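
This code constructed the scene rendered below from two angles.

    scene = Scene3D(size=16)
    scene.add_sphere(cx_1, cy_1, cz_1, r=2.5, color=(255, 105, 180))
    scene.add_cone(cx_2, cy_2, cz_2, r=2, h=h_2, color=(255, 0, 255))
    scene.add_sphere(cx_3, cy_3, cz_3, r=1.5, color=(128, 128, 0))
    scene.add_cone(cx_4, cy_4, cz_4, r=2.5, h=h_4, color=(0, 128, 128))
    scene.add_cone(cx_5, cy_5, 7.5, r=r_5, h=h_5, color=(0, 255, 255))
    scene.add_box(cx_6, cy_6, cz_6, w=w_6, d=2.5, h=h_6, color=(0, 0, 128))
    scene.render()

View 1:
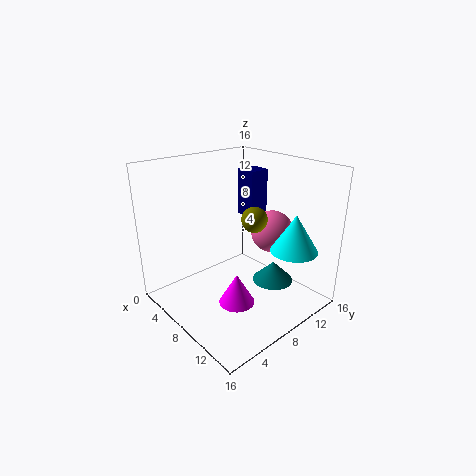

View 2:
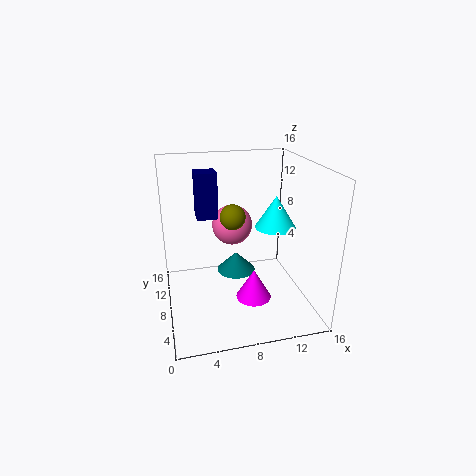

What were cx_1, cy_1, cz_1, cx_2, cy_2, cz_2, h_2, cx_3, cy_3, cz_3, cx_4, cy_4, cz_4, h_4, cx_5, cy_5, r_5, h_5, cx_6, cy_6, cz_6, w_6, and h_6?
cx_1 = 8.5; cy_1 = 13; cz_1 = 7.5; cx_2 = 9.5; cy_2 = 6.5; cz_2 = 1; h_2 = 3.5; cx_3 = 8; cy_3 = 10.5; cz_3 = 9.5; cx_4 = 9; cy_4 = 13; cz_4 = 1; h_4 = 2.5; cx_5 = 13.5; cy_5 = 11; r_5 = 2.5; h_5 = 4; cx_6 = 4; cy_6 = 11.5; cz_6 = 9; w_6 = 2.5; h_6 = 5.5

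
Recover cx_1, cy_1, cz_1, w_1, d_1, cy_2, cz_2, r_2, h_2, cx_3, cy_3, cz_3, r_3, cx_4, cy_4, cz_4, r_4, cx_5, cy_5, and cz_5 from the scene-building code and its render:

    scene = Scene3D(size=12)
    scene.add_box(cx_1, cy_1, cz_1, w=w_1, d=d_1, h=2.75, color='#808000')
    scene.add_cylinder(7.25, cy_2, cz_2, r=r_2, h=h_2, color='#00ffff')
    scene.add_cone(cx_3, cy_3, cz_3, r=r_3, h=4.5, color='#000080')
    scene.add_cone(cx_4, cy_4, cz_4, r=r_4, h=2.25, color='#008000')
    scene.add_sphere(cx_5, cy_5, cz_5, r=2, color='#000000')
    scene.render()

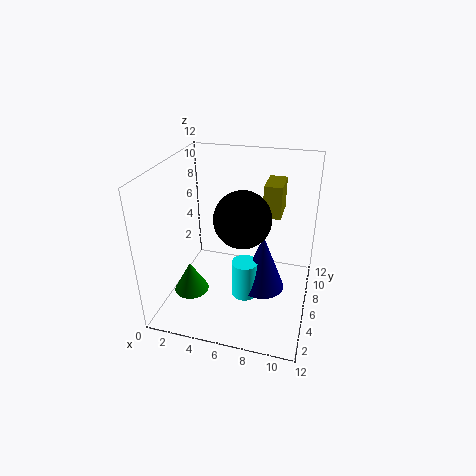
cx_1 = 7.75
cy_1 = 7.25
cz_1 = 7.5
w_1 = 1.5
d_1 = 2.75
cy_2 = 3.5
cz_2 = 2.5
r_2 = 1
h_2 = 3
cx_3 = 8.5
cy_3 = 4.25
cz_3 = 3
r_3 = 1.75
cx_4 = 3.75
cy_4 = 1.25
cz_4 = 4
r_4 = 1.25
cx_5 = 7.25
cy_5 = 2.75
cz_5 = 9.5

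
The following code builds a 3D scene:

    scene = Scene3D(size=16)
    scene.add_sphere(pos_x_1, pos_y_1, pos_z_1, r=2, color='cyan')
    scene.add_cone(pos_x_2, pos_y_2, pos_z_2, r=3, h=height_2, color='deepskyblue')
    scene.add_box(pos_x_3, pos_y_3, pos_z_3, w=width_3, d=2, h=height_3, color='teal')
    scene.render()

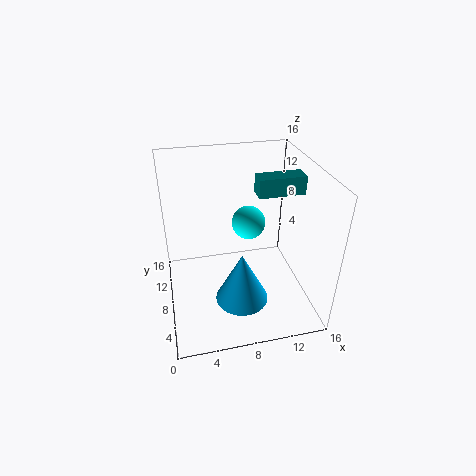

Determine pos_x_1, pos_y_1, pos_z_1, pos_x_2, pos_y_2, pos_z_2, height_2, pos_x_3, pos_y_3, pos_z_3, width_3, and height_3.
pos_x_1 = 10, pos_y_1 = 11, pos_z_1 = 8, pos_x_2 = 8, pos_y_2 = 6, pos_z_2 = 1, height_2 = 6, pos_x_3 = 10, pos_y_3 = 7, pos_z_3 = 13, width_3 = 5, height_3 = 2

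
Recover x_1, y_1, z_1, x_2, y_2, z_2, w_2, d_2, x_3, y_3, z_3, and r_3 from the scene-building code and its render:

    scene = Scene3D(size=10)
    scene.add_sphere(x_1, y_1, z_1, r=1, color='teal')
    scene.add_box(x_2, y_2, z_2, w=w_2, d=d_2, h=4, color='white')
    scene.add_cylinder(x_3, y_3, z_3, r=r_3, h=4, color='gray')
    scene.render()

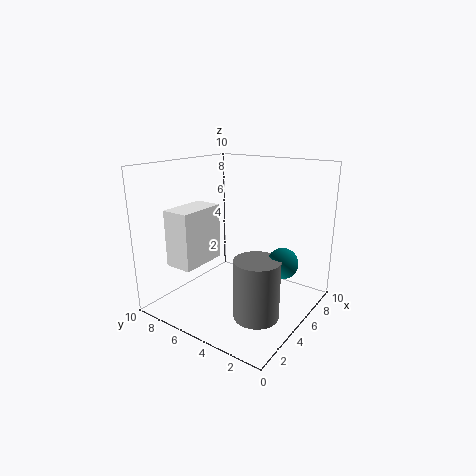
x_1 = 5; y_1 = 1.5; z_1 = 4; x_2 = 2; y_2 = 7; z_2 = 3; w_2 = 3.5; d_2 = 2; x_3 = 3.5; y_3 = 2.5; z_3 = 0.5; r_3 = 1.5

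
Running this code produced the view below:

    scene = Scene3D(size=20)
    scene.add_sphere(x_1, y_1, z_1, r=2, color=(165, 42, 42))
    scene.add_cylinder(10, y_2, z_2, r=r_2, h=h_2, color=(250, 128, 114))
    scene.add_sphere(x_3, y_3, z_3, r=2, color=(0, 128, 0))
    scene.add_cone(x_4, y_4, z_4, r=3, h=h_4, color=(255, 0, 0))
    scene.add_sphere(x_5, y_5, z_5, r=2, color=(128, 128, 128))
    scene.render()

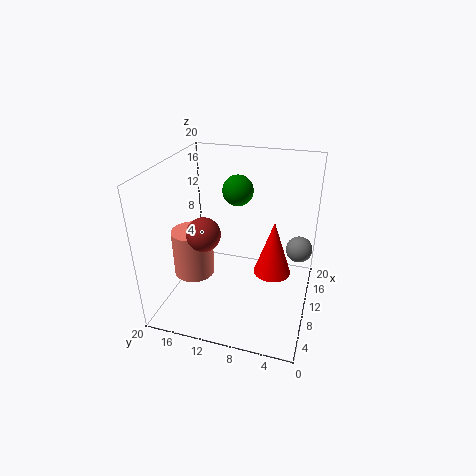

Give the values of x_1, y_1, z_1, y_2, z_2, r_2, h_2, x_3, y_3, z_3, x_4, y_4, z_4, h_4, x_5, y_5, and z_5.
x_1 = 3, y_1 = 12, z_1 = 14, y_2 = 17, z_2 = 3, r_2 = 3, h_2 = 7, x_3 = 10, y_3 = 10, z_3 = 17, x_4 = 16, y_4 = 6, z_4 = 1, h_4 = 9, x_5 = 16, y_5 = 2, z_5 = 6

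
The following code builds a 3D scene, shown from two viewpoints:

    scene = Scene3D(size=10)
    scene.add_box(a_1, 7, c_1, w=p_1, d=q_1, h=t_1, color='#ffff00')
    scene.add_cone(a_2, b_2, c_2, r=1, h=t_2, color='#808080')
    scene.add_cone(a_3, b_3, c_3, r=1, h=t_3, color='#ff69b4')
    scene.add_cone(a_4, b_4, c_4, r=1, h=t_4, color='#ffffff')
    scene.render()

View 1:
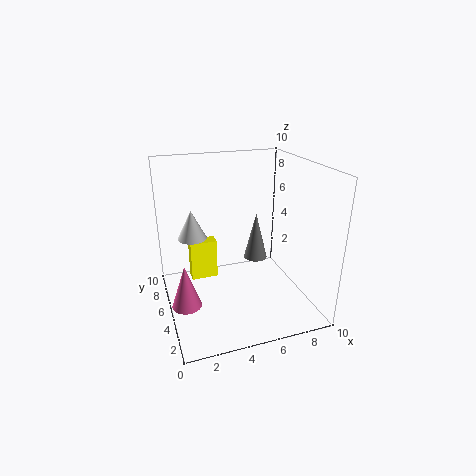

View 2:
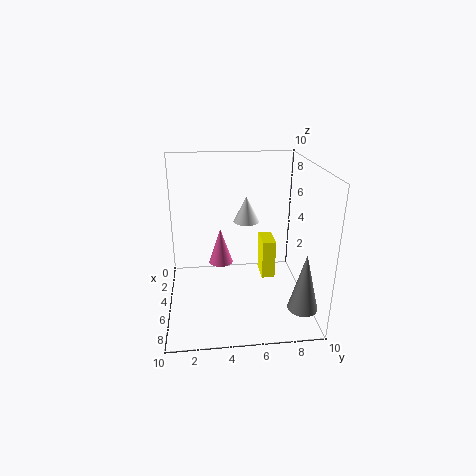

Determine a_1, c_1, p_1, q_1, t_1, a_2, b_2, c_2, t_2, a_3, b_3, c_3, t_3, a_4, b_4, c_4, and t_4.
a_1 = 2, c_1 = 1, p_1 = 2, q_1 = 1, t_1 = 3, a_2 = 8, b_2 = 9, c_2 = 1, t_2 = 4, a_3 = 1, b_3 = 4, c_3 = 1, t_3 = 3, a_4 = 2, b_4 = 6, c_4 = 5, t_4 = 2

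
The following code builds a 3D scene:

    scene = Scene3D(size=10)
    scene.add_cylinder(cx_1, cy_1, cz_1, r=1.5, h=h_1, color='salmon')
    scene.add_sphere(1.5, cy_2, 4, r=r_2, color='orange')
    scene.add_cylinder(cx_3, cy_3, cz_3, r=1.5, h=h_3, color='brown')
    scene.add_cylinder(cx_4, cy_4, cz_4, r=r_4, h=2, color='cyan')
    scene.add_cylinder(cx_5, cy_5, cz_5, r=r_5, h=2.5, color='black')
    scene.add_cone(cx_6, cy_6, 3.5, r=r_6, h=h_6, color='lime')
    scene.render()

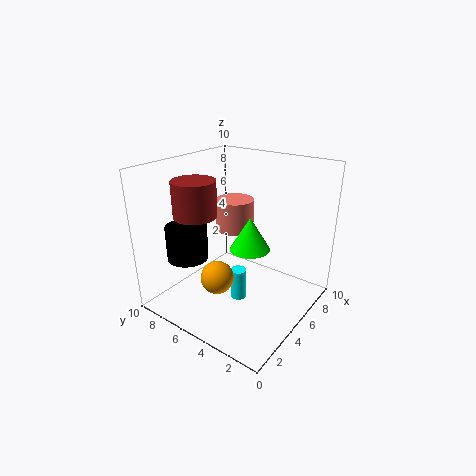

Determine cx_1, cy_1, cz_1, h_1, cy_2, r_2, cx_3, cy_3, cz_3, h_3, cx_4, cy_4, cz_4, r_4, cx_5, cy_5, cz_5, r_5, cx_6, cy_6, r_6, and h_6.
cx_1 = 8, cy_1 = 7.5, cz_1 = 4, h_1 = 2.5, cy_2 = 4, r_2 = 1, cx_3 = 3.5, cy_3 = 7.5, cz_3 = 6.5, h_3 = 2.5, cx_4 = 3, cy_4 = 3.5, cz_4 = 2, r_4 = 0.5, cx_5 = 3.5, cy_5 = 8.5, cz_5 = 3, r_5 = 1.5, cx_6 = 6.5, cy_6 = 5, r_6 = 1.5, h_6 = 2.5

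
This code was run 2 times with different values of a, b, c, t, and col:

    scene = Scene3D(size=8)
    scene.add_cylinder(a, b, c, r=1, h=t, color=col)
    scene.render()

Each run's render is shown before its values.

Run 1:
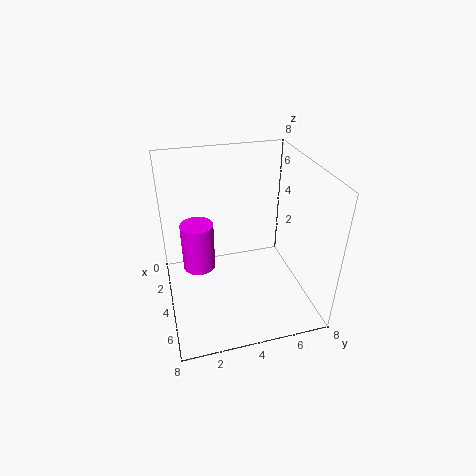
a = 2
b = 2
c = 1
t = 3
col = 'magenta'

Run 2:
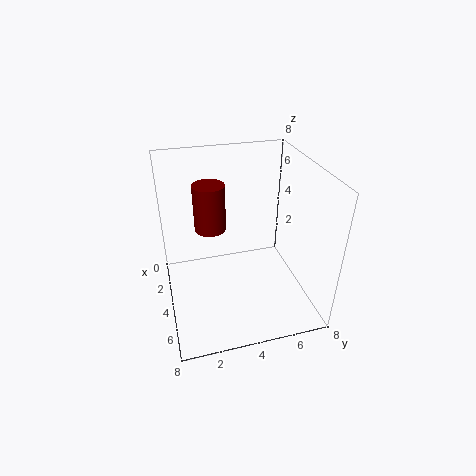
a = 1
b = 3
c = 3
t = 3
col = 'maroon'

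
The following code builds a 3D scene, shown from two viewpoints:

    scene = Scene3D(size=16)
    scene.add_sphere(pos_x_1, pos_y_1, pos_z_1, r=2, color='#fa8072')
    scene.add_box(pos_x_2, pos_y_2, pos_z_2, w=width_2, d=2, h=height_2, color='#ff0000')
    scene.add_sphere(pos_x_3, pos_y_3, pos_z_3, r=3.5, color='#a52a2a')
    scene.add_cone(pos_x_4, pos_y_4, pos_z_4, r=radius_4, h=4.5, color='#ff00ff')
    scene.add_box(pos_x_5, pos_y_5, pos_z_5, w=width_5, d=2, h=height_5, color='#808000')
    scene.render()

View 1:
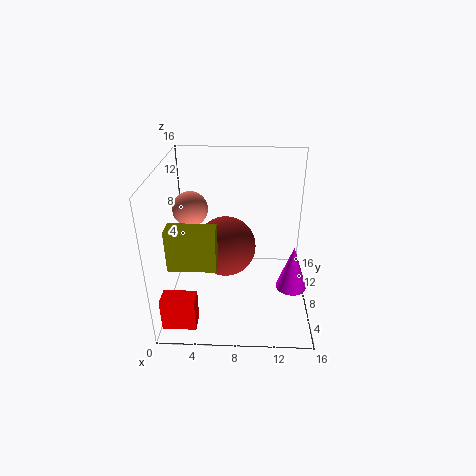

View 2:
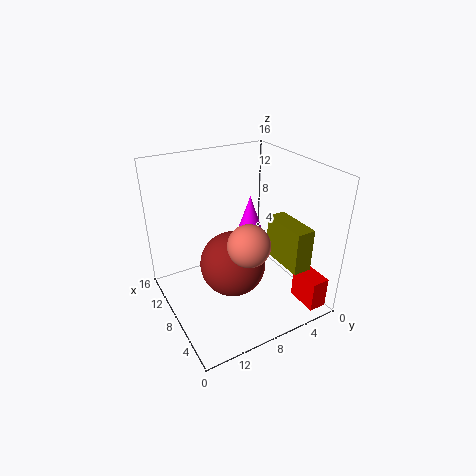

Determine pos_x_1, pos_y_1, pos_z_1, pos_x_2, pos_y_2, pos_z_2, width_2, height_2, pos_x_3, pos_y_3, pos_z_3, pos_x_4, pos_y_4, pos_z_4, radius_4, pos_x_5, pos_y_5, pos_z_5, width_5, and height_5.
pos_x_1 = 2.5
pos_y_1 = 10
pos_z_1 = 10.5
pos_x_2 = 0.5
pos_y_2 = 1
pos_z_2 = 1
width_2 = 3.5
height_2 = 3.5
pos_x_3 = 6.5
pos_y_3 = 9.5
pos_z_3 = 6
pos_x_4 = 13.5
pos_y_4 = 3
pos_z_4 = 5.5
radius_4 = 1.5
pos_x_5 = 1
pos_y_5 = 3.5
pos_z_5 = 6.5
width_5 = 5
height_5 = 4.5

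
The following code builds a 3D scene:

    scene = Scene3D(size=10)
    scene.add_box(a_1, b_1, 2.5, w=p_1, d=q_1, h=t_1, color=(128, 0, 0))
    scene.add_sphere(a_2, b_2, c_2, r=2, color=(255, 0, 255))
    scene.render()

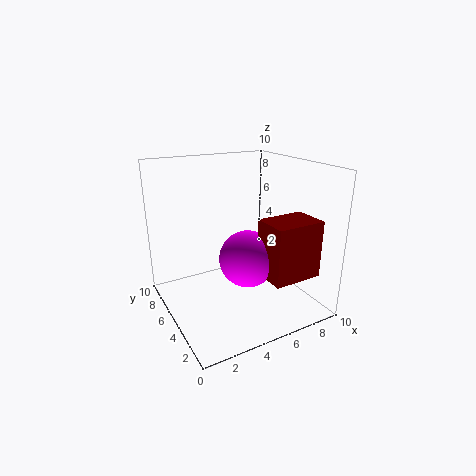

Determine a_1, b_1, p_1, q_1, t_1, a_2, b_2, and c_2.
a_1 = 6; b_1 = 1.5; p_1 = 3.5; q_1 = 2.5; t_1 = 4; a_2 = 5.5; b_2 = 4.5; c_2 = 3.5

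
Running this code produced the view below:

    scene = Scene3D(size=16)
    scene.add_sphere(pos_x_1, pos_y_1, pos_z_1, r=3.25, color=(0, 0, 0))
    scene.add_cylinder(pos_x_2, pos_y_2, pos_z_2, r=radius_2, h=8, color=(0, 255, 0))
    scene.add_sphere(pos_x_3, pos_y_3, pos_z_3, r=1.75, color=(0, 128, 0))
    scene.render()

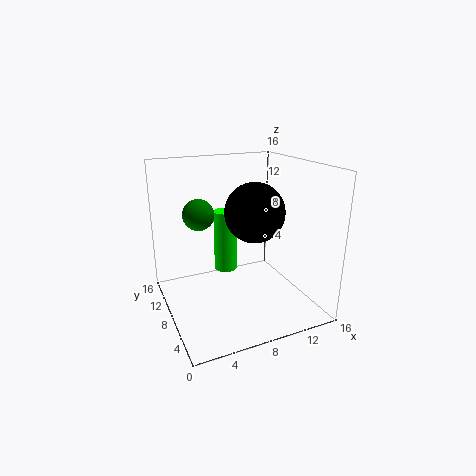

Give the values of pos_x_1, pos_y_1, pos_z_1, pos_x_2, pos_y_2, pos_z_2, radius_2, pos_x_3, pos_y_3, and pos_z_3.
pos_x_1 = 9.5; pos_y_1 = 7; pos_z_1 = 11; pos_x_2 = 9; pos_y_2 = 14.25; pos_z_2 = 1.25; radius_2 = 1.5; pos_x_3 = 4.25; pos_y_3 = 10.25; pos_z_3 = 10.5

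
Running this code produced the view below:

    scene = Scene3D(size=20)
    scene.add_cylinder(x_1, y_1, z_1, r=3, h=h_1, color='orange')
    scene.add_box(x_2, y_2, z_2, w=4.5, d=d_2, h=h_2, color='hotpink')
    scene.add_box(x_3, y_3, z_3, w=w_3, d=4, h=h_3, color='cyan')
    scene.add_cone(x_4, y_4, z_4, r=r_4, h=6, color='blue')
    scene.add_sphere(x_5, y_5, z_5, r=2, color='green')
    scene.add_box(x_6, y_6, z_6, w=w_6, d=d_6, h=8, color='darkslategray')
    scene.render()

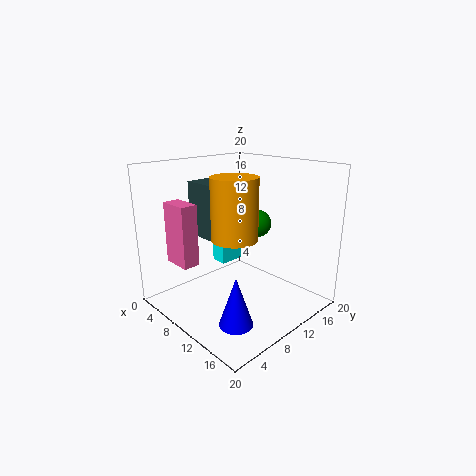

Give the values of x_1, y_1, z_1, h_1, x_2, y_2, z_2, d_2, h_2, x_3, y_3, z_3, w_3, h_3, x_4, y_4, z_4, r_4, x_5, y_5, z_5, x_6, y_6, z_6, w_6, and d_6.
x_1 = 12; y_1 = 7.5; z_1 = 11; h_1 = 8; x_2 = 1; y_2 = 4; z_2 = 5.5; d_2 = 2.5; h_2 = 9; x_3 = 2; y_3 = 12; z_3 = 3.5; w_3 = 2.5; h_3 = 5; x_4 = 17; y_4 = 3; z_4 = 3; r_4 = 2; x_5 = 9.5; y_5 = 14.5; z_5 = 11; x_6 = 1.5; y_6 = 8; z_6 = 9; w_6 = 6; d_6 = 4.5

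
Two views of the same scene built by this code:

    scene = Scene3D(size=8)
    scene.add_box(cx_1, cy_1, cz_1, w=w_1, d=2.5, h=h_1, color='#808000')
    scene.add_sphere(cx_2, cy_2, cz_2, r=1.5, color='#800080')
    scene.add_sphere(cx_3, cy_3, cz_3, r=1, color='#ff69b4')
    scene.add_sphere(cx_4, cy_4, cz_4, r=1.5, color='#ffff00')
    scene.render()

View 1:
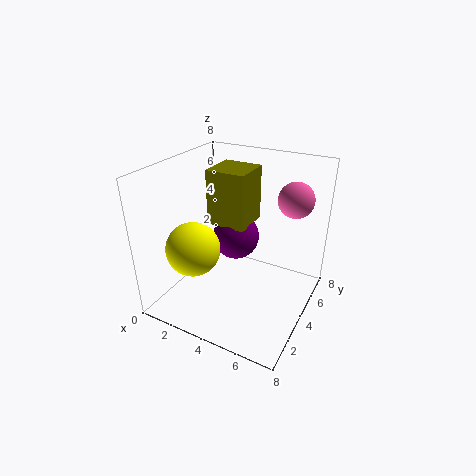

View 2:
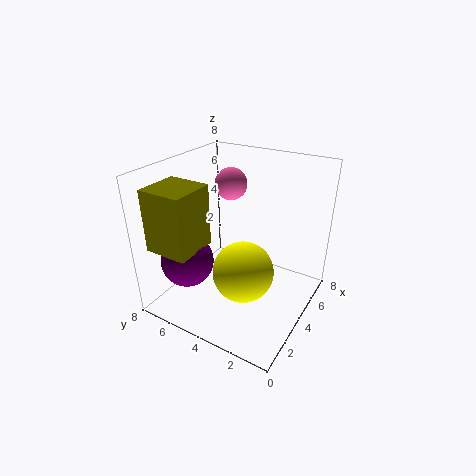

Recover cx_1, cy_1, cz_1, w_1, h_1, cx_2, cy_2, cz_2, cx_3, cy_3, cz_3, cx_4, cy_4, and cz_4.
cx_1 = 1; cy_1 = 5.5; cz_1 = 3.5; w_1 = 2.5; h_1 = 3.5; cx_2 = 2.5; cy_2 = 6.5; cz_2 = 2.5; cx_3 = 6.5; cy_3 = 6; cz_3 = 6; cx_4 = 2; cy_4 = 2.5; cz_4 = 3.5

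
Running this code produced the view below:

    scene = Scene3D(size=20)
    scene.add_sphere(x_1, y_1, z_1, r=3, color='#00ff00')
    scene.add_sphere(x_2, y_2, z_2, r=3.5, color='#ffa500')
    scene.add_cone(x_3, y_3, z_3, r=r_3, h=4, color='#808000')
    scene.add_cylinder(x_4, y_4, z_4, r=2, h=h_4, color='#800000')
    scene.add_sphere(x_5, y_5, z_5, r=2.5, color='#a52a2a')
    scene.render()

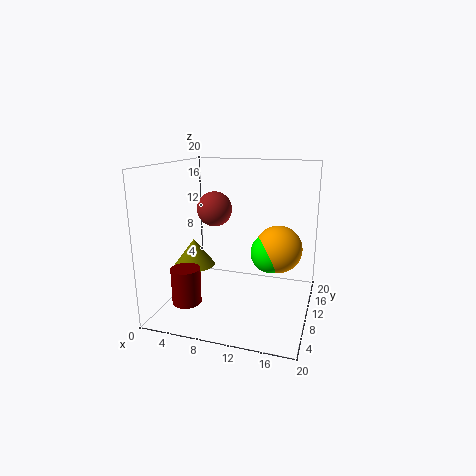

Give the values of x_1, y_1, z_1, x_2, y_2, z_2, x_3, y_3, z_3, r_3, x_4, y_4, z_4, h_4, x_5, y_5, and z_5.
x_1 = 14
y_1 = 13.5
z_1 = 7
x_2 = 15
y_2 = 14
z_2 = 7.5
x_3 = 3
y_3 = 10.5
z_3 = 5
r_3 = 3
x_4 = 4
y_4 = 5.5
z_4 = 1.5
h_4 = 5
x_5 = 6
y_5 = 11.5
z_5 = 13.5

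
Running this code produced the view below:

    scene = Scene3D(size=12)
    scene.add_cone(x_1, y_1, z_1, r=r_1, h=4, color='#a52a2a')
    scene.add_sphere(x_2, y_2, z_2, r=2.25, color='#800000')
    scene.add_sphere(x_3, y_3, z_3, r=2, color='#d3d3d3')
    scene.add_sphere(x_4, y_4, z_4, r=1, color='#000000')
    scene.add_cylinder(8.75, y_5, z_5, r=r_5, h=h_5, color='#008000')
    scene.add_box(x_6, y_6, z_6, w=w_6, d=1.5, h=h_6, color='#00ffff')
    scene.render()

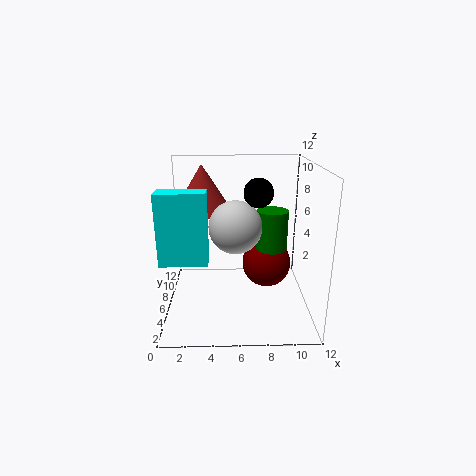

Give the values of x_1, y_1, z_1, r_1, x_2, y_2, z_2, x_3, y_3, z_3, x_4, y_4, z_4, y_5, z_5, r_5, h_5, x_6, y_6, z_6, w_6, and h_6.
x_1 = 3; y_1 = 8.25; z_1 = 7.75; r_1 = 2.5; x_2 = 8.75; y_2 = 8.5; z_2 = 2.5; x_3 = 5.75; y_3 = 3.75; z_3 = 7.75; x_4 = 7.25; y_4 = 2; z_4 = 10.75; y_5 = 5.5; z_5 = 5.25; r_5 = 1.25; h_5 = 3.25; x_6 = 0.25; y_6 = 1.75; z_6 = 5.5; w_6 = 3.5; h_6 = 5.25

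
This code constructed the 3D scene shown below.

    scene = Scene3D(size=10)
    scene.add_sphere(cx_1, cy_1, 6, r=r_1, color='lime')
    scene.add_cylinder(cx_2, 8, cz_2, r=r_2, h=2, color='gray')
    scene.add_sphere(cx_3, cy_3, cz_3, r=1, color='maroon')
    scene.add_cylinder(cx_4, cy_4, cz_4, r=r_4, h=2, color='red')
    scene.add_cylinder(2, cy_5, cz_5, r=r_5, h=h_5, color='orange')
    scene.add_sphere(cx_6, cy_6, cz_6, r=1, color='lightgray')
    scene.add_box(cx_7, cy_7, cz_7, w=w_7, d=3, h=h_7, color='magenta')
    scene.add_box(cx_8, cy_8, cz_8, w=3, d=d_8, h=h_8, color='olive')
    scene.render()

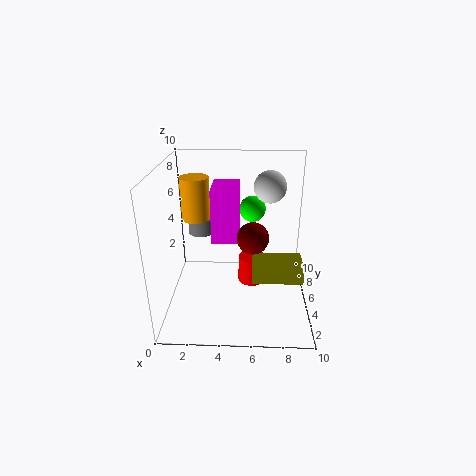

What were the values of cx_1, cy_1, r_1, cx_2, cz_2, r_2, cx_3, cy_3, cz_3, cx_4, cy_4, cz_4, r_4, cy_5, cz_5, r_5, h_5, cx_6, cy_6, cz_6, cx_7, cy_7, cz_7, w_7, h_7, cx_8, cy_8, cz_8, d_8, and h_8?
cx_1 = 6; cy_1 = 8; r_1 = 1; cx_2 = 2; cz_2 = 4; r_2 = 1; cx_3 = 6; cy_3 = 3; cz_3 = 6; cx_4 = 6; cy_4 = 6; cz_4 = 1; r_4 = 1; cy_5 = 6; cz_5 = 6; r_5 = 1; h_5 = 3; cx_6 = 7; cy_6 = 4; cz_6 = 9; cx_7 = 3; cy_7 = 6; cz_7 = 4; w_7 = 2; h_7 = 4; cx_8 = 6; cy_8 = 1; cz_8 = 4; d_8 = 2; h_8 = 1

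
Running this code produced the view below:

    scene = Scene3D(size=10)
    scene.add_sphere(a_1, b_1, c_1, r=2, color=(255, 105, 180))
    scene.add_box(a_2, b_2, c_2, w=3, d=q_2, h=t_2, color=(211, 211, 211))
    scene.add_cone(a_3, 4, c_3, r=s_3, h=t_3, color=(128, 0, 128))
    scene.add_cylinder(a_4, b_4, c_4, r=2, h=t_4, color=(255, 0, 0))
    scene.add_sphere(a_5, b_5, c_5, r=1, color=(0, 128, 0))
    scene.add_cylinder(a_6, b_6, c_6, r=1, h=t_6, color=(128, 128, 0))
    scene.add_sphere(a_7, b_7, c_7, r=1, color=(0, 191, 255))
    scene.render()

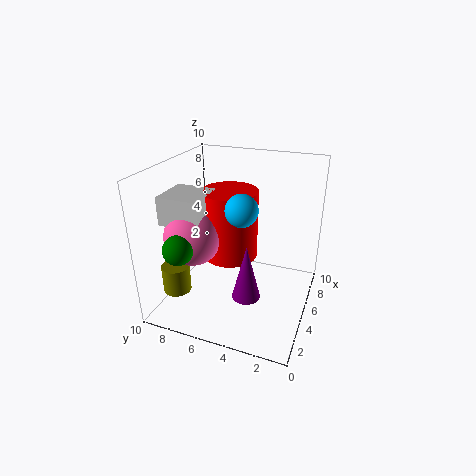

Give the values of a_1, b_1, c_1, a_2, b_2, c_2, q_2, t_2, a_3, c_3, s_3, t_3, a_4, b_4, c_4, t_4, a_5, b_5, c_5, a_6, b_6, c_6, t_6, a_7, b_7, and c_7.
a_1 = 4, b_1 = 8, c_1 = 5, a_2 = 3, b_2 = 7, c_2 = 6, q_2 = 3, t_2 = 2, a_3 = 4, c_3 = 1, s_3 = 1, t_3 = 4, a_4 = 6, b_4 = 6, c_4 = 3, t_4 = 5, a_5 = 2, b_5 = 8, c_5 = 5, a_6 = 3, b_6 = 9, c_6 = 1, t_6 = 2, a_7 = 3, b_7 = 4, c_7 = 8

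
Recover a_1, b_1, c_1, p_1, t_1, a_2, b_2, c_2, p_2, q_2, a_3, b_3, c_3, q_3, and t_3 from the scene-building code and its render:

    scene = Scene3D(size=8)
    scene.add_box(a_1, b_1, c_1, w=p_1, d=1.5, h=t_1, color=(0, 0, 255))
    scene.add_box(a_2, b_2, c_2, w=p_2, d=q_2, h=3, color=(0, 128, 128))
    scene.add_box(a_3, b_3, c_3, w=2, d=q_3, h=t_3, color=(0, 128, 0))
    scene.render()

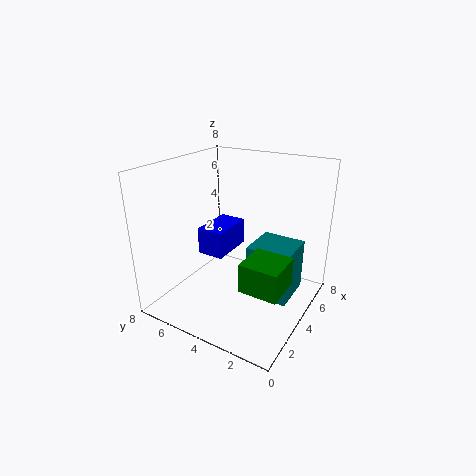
a_1 = 3, b_1 = 4.5, c_1 = 3, p_1 = 2.5, t_1 = 1.5, a_2 = 4, b_2 = 1, c_2 = 0.5, p_2 = 2.5, q_2 = 2.5, a_3 = 1.5, b_3 = 0.5, c_3 = 2.5, q_3 = 2, t_3 = 1.5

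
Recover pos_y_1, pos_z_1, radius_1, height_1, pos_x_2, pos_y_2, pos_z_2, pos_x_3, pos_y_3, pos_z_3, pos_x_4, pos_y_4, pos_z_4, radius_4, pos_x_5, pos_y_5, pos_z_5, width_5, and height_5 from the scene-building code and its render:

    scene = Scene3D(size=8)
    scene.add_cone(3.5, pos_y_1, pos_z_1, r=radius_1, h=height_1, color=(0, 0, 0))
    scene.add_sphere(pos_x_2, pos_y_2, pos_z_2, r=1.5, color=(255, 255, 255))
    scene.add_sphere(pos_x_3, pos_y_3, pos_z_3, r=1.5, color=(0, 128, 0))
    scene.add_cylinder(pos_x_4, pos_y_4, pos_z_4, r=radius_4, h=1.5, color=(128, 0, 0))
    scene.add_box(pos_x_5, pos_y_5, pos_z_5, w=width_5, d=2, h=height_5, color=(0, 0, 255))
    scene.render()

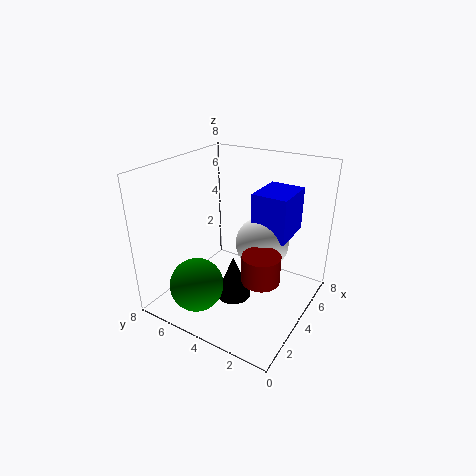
pos_y_1 = 4, pos_z_1 = 0.5, radius_1 = 1, height_1 = 2.5, pos_x_2 = 5, pos_y_2 = 3, pos_z_2 = 3.5, pos_x_3 = 2, pos_y_3 = 5.5, pos_z_3 = 1.5, pos_x_4 = 3, pos_y_4 = 2, pos_z_4 = 2.5, radius_4 = 1, pos_x_5 = 4.5, pos_y_5 = 1.5, pos_z_5 = 4, width_5 = 2.5, height_5 = 2.5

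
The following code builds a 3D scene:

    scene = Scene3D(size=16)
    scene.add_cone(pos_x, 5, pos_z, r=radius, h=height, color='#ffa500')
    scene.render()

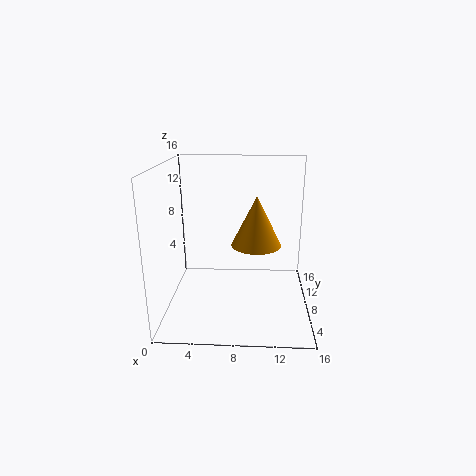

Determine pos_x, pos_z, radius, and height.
pos_x = 10; pos_z = 8.5; radius = 2.5; height = 5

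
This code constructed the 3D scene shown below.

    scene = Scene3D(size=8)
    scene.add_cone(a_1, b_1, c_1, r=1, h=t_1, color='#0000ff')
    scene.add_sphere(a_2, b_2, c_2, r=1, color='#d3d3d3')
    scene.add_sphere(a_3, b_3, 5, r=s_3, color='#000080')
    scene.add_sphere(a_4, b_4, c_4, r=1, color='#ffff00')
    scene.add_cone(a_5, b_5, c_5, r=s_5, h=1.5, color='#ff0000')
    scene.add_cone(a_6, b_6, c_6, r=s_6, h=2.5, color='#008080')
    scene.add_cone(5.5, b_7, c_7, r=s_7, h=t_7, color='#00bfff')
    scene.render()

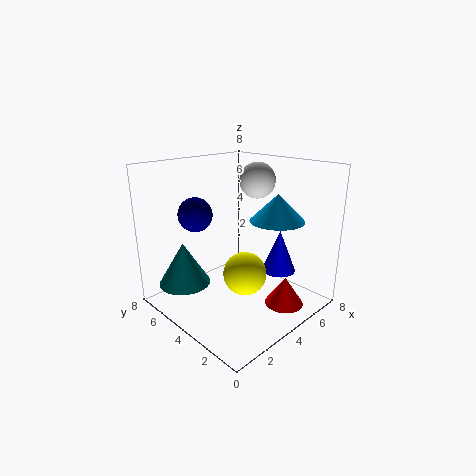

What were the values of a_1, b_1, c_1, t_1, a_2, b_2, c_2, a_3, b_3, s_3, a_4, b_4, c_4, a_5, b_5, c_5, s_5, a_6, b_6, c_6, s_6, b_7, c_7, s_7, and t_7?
a_1 = 6.5, b_1 = 3, c_1 = 1.5, t_1 = 2.5, a_2 = 5.5, b_2 = 4, c_2 = 7, a_3 = 3, b_3 = 6.5, s_3 = 1, a_4 = 2, b_4 = 1.5, c_4 = 3.5, a_5 = 4.5, b_5 = 1, c_5 = 1, s_5 = 1, a_6 = 2, b_6 = 6.5, c_6 = 1, s_6 = 1.5, b_7 = 2.5, c_7 = 5, s_7 = 1.5, t_7 = 1.5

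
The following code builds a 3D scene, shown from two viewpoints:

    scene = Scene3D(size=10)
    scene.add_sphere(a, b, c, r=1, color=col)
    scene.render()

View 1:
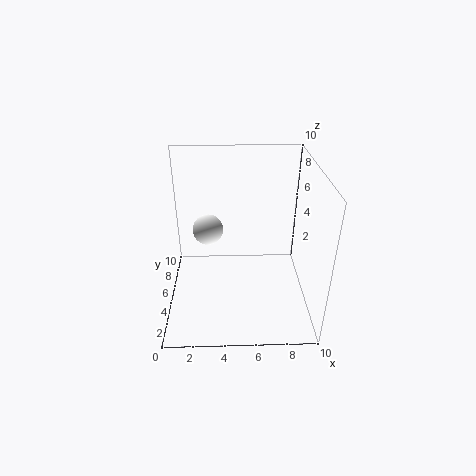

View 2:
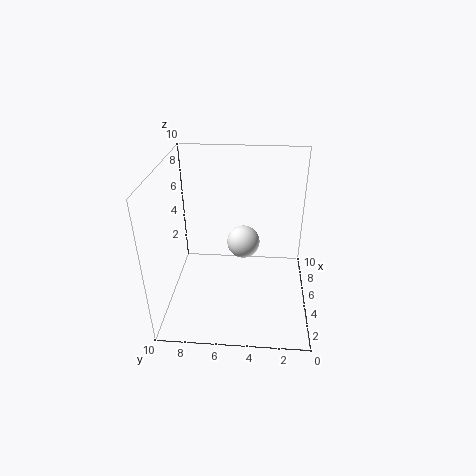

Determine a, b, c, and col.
a = 3; b = 4.5; c = 6; col = 'white'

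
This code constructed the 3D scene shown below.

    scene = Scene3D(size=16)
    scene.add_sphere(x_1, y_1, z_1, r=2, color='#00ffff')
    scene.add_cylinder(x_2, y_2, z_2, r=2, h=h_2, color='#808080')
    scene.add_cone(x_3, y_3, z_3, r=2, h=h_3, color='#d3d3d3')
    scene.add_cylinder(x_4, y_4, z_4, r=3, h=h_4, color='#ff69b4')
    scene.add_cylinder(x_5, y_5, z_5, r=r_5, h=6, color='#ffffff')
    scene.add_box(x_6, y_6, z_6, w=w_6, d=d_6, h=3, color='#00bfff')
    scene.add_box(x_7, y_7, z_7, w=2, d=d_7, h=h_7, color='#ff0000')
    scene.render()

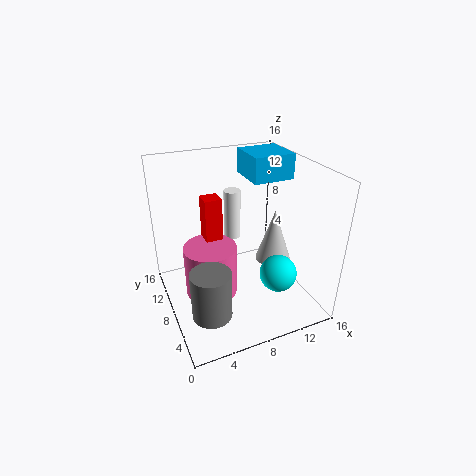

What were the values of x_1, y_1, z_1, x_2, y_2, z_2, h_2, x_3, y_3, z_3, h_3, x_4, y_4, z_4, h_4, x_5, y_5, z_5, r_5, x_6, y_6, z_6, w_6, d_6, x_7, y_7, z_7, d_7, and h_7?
x_1 = 11
y_1 = 4
z_1 = 5
x_2 = 3
y_2 = 3
z_2 = 3
h_2 = 5
x_3 = 12
y_3 = 7
z_3 = 5
h_3 = 6
x_4 = 5
y_4 = 9
z_4 = 1
h_4 = 6
x_5 = 9
y_5 = 12
z_5 = 6
r_5 = 1
x_6 = 11
y_6 = 10
z_6 = 13
w_6 = 5
d_6 = 5
x_7 = 5
y_7 = 10
z_7 = 6
d_7 = 2
h_7 = 6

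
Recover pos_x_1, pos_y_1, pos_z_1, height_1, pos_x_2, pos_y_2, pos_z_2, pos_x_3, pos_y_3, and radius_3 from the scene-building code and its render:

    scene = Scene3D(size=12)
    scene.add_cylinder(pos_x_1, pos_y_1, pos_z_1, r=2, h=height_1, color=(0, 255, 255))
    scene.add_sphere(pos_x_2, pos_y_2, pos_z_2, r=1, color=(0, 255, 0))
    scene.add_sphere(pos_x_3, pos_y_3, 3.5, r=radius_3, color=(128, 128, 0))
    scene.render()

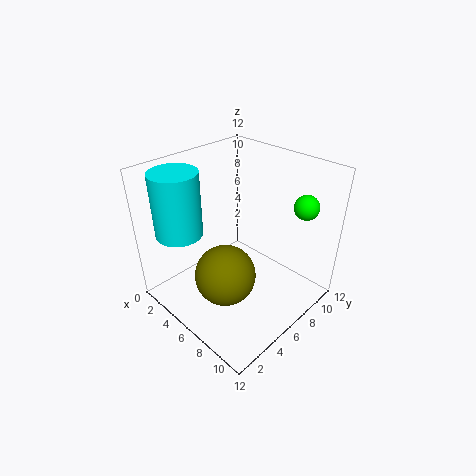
pos_x_1 = 2, pos_y_1 = 3, pos_z_1 = 6, height_1 = 5.5, pos_x_2 = 10, pos_y_2 = 9.5, pos_z_2 = 9, pos_x_3 = 6.5, pos_y_3 = 4, radius_3 = 2.5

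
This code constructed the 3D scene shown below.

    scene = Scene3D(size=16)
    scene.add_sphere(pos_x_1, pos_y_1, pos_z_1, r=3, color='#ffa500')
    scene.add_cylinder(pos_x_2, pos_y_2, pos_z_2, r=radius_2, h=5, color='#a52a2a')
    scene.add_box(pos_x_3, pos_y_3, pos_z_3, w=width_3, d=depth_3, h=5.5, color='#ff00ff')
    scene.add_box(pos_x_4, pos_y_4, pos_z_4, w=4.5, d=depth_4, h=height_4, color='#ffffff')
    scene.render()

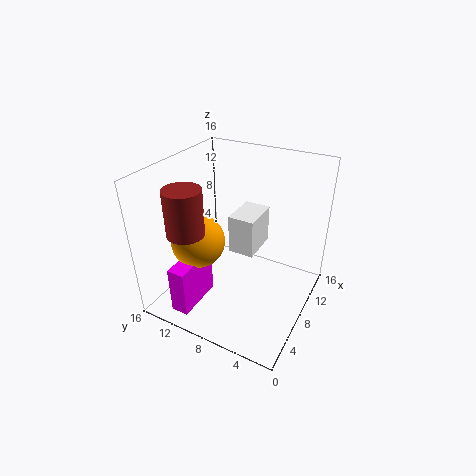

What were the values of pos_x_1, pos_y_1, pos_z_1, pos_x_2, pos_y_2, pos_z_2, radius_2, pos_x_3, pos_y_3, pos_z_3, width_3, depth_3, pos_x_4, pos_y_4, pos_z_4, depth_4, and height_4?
pos_x_1 = 6; pos_y_1 = 12; pos_z_1 = 7.5; pos_x_2 = 4; pos_y_2 = 12; pos_z_2 = 9.5; radius_2 = 2; pos_x_3 = 1.5; pos_y_3 = 11; pos_z_3 = 0.5; width_3 = 5.5; depth_3 = 2; pos_x_4 = 8.5; pos_y_4 = 6.5; pos_z_4 = 5.5; depth_4 = 3; height_4 = 4.5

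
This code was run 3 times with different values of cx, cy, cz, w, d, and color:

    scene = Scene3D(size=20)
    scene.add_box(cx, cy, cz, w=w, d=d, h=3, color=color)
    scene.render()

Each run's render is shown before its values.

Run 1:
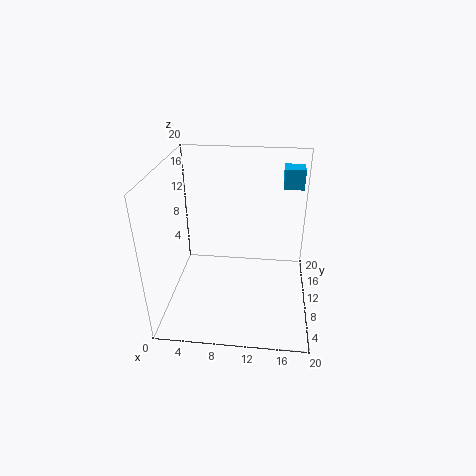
cx = 16
cy = 16
cz = 15
w = 3
d = 3
color = 'deepskyblue'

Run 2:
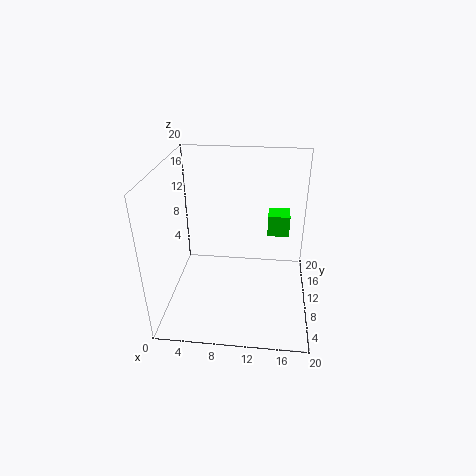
cx = 14
cy = 11
cz = 10
w = 3
d = 3
color = 'lime'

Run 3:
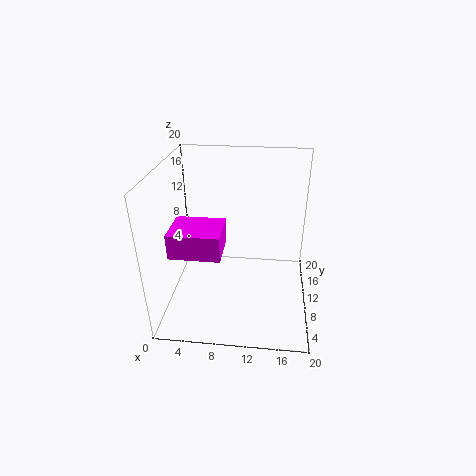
cx = 3
cy = 1
cz = 12
w = 6
d = 5
color = 'magenta'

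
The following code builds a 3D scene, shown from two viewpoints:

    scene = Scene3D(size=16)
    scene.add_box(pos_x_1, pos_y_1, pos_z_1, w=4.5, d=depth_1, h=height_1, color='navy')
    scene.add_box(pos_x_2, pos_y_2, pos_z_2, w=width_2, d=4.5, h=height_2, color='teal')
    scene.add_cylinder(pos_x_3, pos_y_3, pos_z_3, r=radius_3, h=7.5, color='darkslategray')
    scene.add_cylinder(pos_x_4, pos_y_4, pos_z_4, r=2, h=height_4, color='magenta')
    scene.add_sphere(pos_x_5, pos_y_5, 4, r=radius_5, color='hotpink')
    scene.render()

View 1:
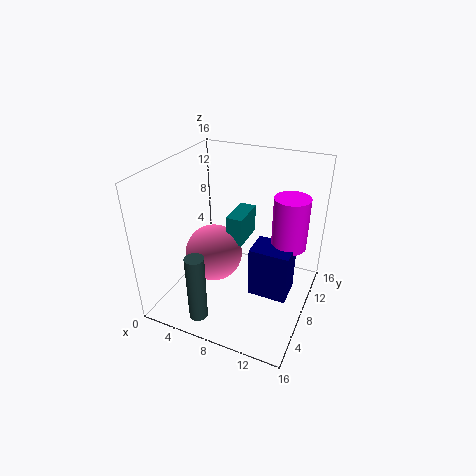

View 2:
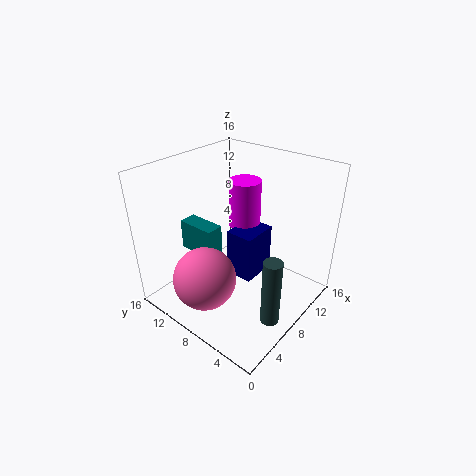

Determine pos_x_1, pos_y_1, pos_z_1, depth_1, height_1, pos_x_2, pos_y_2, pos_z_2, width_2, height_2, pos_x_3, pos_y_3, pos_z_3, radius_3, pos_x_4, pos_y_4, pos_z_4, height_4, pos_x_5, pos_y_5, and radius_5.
pos_x_1 = 9.5, pos_y_1 = 7.5, pos_z_1 = 1, depth_1 = 3.5, height_1 = 6, pos_x_2 = 5.5, pos_y_2 = 10, pos_z_2 = 5.5, width_2 = 2, height_2 = 3.5, pos_x_3 = 6, pos_y_3 = 2, pos_z_3 = 1, radius_3 = 1, pos_x_4 = 13, pos_y_4 = 11, pos_z_4 = 6.5, height_4 = 6, pos_x_5 = 4, pos_y_5 = 9.5, radius_5 = 3.5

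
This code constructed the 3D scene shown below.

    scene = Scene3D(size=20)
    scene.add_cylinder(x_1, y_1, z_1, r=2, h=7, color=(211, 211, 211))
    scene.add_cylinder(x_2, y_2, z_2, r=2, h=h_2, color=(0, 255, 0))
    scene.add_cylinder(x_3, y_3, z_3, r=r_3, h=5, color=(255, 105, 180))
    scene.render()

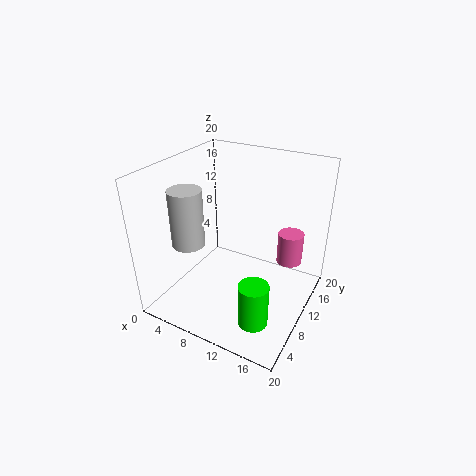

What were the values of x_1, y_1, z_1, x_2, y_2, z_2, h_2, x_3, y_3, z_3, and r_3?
x_1 = 7; y_1 = 3; z_1 = 12; x_2 = 15; y_2 = 5; z_2 = 1; h_2 = 6; x_3 = 15; y_3 = 18; z_3 = 3; r_3 = 2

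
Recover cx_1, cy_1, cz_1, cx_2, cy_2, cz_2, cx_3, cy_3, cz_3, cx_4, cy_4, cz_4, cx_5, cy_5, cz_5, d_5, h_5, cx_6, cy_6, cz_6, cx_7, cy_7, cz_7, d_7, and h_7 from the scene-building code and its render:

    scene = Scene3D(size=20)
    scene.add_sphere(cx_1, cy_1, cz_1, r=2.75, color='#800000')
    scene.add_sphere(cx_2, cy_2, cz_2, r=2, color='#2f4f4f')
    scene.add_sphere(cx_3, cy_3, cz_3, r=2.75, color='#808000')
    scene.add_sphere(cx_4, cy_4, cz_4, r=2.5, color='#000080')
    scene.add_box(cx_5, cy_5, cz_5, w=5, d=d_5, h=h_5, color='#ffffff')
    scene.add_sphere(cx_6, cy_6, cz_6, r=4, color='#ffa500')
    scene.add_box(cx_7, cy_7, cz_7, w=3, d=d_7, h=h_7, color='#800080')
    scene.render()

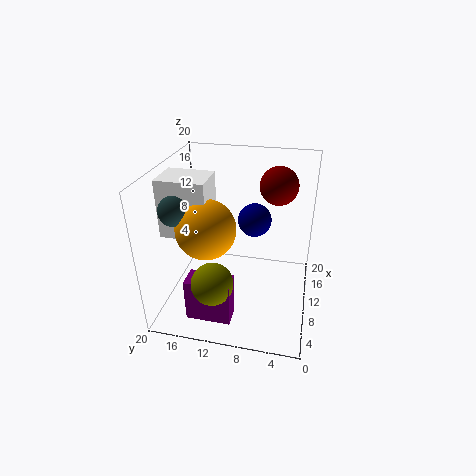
cx_1 = 15.25, cy_1 = 5.25, cz_1 = 16, cx_2 = 6.5, cy_2 = 17.5, cz_2 = 15, cx_3 = 3.75, cy_3 = 12, cz_3 = 6.5, cx_4 = 14.75, cy_4 = 8.5, cz_4 = 10.5, cx_5 = 6.75, cy_5 = 13.5, cz_5 = 10.75, d_5 = 6.5, h_5 = 8, cx_6 = 7.5, cy_6 = 13.75, cz_6 = 12.25, cx_7 = 2.5, cy_7 = 9.5, cz_7 = 1, d_7 = 6, h_7 = 6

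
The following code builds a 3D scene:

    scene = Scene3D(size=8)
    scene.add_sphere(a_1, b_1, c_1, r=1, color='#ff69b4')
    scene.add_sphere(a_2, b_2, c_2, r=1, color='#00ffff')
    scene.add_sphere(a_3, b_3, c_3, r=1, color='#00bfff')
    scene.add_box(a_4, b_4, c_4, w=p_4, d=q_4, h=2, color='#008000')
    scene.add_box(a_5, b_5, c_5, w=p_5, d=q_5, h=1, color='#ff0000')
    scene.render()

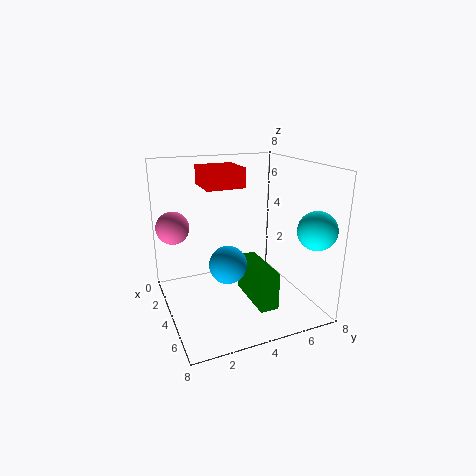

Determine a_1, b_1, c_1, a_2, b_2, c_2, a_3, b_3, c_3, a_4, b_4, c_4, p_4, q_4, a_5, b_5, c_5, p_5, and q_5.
a_1 = 1; b_1 = 1; c_1 = 4; a_2 = 7; b_2 = 7; c_2 = 5; a_3 = 5; b_3 = 3; c_3 = 3; a_4 = 4; b_4 = 4; c_4 = 1; p_4 = 3; q_4 = 1; a_5 = 3; b_5 = 2; c_5 = 7; p_5 = 2; q_5 = 2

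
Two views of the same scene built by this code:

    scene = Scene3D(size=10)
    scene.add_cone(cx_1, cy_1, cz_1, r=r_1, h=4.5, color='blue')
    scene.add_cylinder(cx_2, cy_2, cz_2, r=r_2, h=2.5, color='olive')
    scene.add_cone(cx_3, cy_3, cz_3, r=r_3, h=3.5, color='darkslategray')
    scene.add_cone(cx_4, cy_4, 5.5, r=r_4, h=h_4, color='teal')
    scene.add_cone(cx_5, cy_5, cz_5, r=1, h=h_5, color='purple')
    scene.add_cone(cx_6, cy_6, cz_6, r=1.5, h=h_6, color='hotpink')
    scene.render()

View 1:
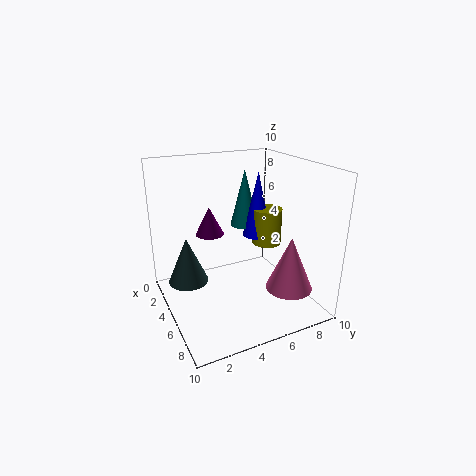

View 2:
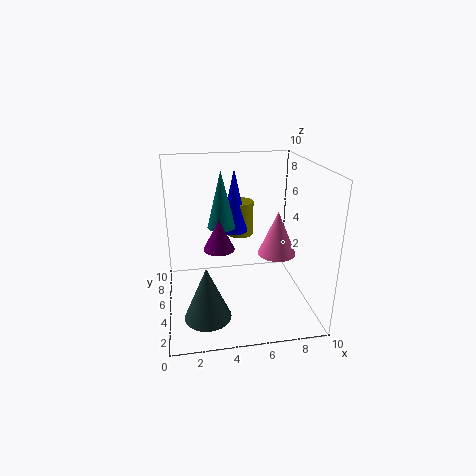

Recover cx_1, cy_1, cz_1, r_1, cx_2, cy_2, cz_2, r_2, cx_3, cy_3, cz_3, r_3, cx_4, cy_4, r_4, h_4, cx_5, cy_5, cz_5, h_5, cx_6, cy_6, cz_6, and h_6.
cx_1 = 5, cy_1 = 6.5, cz_1 = 5, r_1 = 1, cx_2 = 5.5, cy_2 = 7, cz_2 = 4.5, r_2 = 1, cx_3 = 2.5, cy_3 = 2, cz_3 = 1, r_3 = 1.5, cx_4 = 4, cy_4 = 6, r_4 = 1, h_4 = 4, cx_5 = 3.5, cy_5 = 3.5, cz_5 = 5, h_5 = 2, cx_6 = 8.5, cy_6 = 7, cz_6 = 2.5, h_6 = 3.5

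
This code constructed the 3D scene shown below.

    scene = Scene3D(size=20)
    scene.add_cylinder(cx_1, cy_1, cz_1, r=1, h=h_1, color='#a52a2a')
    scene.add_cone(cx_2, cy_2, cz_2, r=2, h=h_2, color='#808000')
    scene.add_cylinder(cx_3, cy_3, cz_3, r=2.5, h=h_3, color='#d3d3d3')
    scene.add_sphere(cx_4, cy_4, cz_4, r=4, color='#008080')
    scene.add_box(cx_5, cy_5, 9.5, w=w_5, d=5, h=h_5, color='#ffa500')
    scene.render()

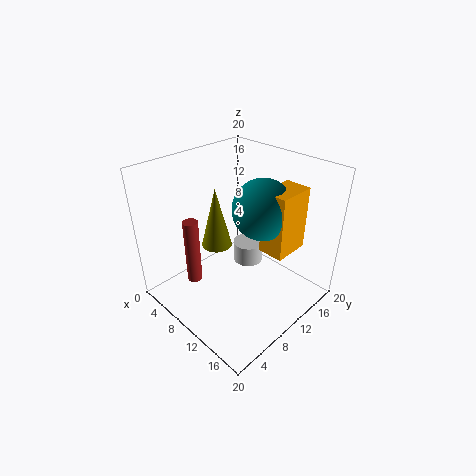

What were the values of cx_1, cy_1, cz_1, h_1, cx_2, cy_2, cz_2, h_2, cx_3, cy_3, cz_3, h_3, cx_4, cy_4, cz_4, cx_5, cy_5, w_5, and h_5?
cx_1 = 7.5; cy_1 = 4; cz_1 = 5; h_1 = 9; cx_2 = 9; cy_2 = 7; cz_2 = 10; h_2 = 8; cx_3 = 5.5; cy_3 = 17; cz_3 = 0.5; h_3 = 3.5; cx_4 = 13; cy_4 = 11.5; cz_4 = 15; cx_5 = 13.5; cy_5 = 10.5; w_5 = 3.5; h_5 = 8.5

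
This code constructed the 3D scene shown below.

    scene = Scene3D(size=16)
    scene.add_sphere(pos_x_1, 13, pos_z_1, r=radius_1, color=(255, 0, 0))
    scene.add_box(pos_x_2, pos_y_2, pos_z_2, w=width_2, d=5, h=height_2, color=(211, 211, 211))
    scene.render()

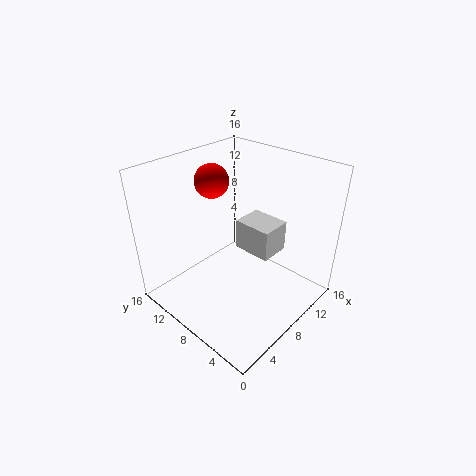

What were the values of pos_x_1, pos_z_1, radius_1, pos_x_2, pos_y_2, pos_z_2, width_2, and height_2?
pos_x_1 = 9
pos_z_1 = 13
radius_1 = 2
pos_x_2 = 12
pos_y_2 = 7
pos_z_2 = 3
width_2 = 4
height_2 = 4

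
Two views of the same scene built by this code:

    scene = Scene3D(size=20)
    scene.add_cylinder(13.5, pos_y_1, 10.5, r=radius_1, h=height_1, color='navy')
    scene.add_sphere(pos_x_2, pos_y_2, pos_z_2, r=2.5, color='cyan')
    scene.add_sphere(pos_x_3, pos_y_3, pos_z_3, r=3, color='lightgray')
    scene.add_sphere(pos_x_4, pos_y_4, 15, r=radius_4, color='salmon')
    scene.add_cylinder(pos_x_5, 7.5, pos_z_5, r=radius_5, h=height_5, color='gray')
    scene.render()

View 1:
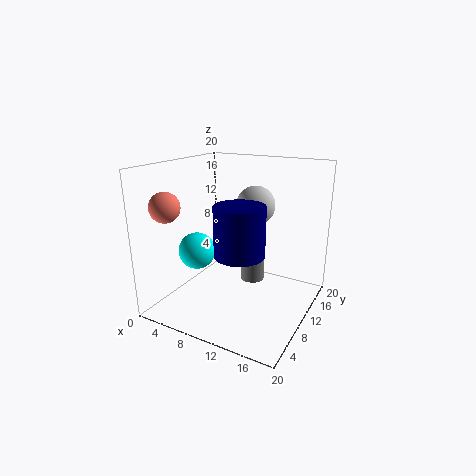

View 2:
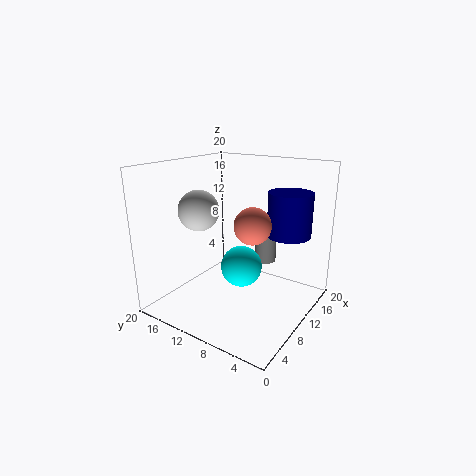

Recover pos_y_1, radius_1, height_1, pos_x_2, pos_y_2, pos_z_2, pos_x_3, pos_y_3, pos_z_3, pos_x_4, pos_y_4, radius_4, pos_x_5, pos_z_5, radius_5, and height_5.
pos_y_1 = 4, radius_1 = 3, height_1 = 6, pos_x_2 = 5.5, pos_y_2 = 6.5, pos_z_2 = 8.5, pos_x_3 = 9.5, pos_y_3 = 16.5, pos_z_3 = 13, pos_x_4 = 3, pos_y_4 = 3.5, radius_4 = 2, pos_x_5 = 13.5, pos_z_5 = 6, radius_5 = 1.5, height_5 = 4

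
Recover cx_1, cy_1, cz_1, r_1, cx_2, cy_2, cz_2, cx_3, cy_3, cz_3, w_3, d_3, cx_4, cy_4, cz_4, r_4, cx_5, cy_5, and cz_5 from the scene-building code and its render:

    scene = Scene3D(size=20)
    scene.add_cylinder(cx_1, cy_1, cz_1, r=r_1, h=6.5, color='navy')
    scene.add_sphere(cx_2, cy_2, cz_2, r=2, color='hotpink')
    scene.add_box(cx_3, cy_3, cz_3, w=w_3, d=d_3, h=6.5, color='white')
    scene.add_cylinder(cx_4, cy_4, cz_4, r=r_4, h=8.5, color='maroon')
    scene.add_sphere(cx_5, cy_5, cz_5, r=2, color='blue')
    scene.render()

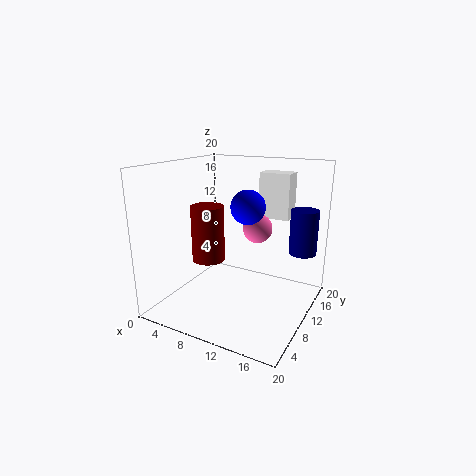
cx_1 = 17.5
cy_1 = 16
cz_1 = 7
r_1 = 2
cx_2 = 12.5
cy_2 = 11
cz_2 = 11.5
cx_3 = 11
cy_3 = 14.5
cz_3 = 12
w_3 = 4.5
d_3 = 3
cx_4 = 4
cy_4 = 11.5
cz_4 = 5
r_4 = 2.5
cx_5 = 14
cy_5 = 5
cz_5 = 16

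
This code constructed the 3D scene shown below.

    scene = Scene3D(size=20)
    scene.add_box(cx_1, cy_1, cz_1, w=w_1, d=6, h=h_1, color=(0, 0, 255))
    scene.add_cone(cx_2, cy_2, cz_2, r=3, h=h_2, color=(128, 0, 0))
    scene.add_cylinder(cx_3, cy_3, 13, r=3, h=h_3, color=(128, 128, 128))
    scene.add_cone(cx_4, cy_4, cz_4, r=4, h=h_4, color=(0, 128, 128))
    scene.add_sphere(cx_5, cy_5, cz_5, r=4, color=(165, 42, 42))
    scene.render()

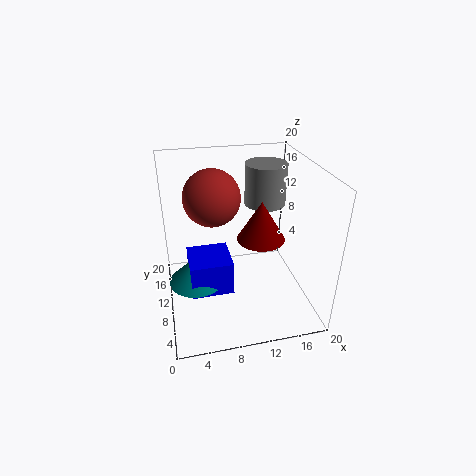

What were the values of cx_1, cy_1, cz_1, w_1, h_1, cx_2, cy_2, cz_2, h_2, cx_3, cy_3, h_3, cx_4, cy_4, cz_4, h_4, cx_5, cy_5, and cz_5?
cx_1 = 3
cy_1 = 8
cz_1 = 2
w_1 = 6
h_1 = 5
cx_2 = 12
cy_2 = 6
cz_2 = 12
h_2 = 5
cx_3 = 15
cy_3 = 14
h_3 = 6
cx_4 = 4
cy_4 = 11
cz_4 = 3
h_4 = 4
cx_5 = 7
cy_5 = 13
cz_5 = 15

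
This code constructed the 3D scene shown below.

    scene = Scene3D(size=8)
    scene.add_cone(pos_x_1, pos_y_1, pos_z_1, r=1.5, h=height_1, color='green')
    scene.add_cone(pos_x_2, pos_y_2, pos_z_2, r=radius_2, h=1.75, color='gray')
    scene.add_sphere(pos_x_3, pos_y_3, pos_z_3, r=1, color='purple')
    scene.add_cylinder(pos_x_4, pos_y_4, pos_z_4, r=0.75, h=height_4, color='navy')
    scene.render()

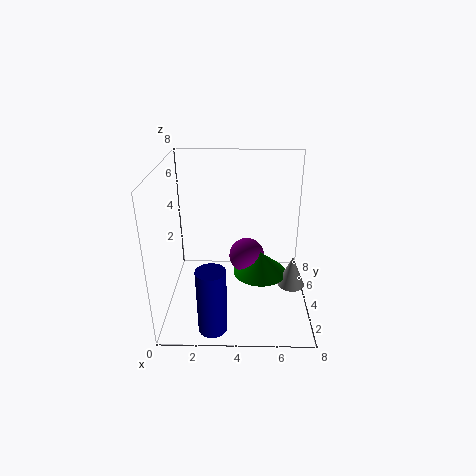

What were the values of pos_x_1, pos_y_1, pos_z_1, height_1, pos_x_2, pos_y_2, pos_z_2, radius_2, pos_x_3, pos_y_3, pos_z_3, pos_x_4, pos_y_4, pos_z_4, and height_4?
pos_x_1 = 5.25; pos_y_1 = 3.75; pos_z_1 = 2; height_1 = 1.25; pos_x_2 = 7; pos_y_2 = 3.25; pos_z_2 = 1.5; radius_2 = 0.75; pos_x_3 = 4.5; pos_y_3 = 4.25; pos_z_3 = 2.75; pos_x_4 = 2.75; pos_y_4 = 1; pos_z_4 = 0.25; height_4 = 3.5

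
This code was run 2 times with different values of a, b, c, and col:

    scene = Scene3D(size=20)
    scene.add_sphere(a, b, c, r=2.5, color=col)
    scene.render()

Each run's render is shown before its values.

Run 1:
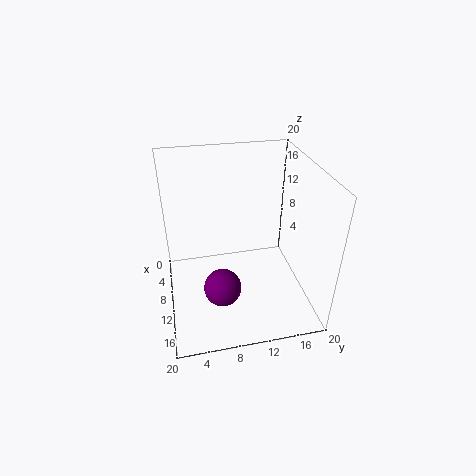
a = 14; b = 7; c = 5; col = 'purple'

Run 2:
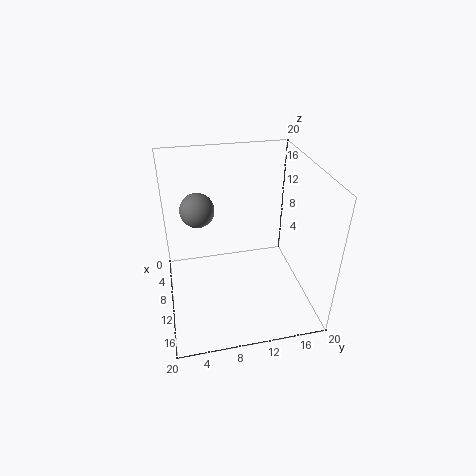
a = 5.5; b = 5; c = 12.5; col = 'gray'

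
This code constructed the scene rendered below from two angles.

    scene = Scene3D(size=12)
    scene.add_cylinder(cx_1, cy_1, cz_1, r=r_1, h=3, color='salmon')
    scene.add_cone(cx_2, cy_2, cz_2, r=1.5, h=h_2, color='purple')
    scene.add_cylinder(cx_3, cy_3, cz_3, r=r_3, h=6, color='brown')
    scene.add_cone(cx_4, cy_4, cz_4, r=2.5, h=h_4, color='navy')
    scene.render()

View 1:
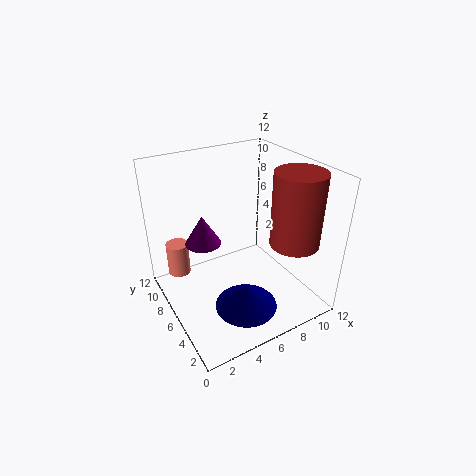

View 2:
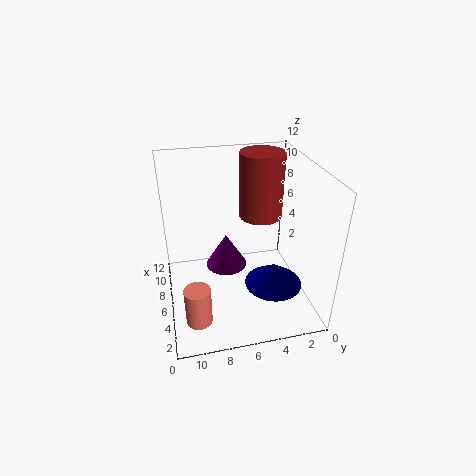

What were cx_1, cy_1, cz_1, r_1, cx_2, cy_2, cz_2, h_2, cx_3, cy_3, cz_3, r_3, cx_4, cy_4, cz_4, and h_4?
cx_1 = 2, cy_1 = 10, cz_1 = 1.5, r_1 = 1, cx_2 = 3.5, cy_2 = 7.5, cz_2 = 5.5, h_2 = 2.5, cx_3 = 9.5, cy_3 = 3, cz_3 = 6, r_3 = 2, cx_4 = 5, cy_4 = 3, cz_4 = 1.5, h_4 = 2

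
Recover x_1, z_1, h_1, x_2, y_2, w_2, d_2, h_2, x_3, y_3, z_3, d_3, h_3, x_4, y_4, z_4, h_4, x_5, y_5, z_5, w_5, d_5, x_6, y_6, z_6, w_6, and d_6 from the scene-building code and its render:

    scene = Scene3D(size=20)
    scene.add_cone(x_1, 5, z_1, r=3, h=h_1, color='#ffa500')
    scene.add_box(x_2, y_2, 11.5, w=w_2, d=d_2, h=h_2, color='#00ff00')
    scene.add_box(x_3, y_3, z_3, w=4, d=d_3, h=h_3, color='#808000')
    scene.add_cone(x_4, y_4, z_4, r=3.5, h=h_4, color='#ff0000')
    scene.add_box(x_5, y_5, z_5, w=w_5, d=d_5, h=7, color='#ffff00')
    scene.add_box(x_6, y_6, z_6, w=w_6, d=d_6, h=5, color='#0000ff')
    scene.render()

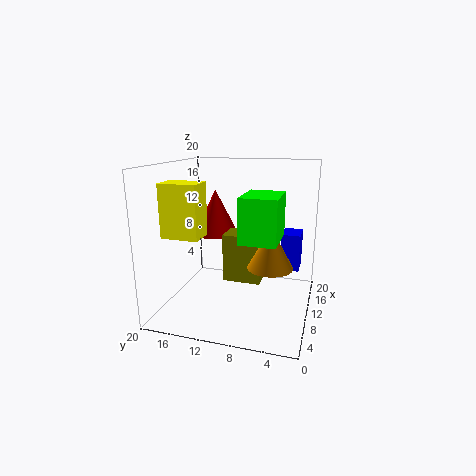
x_1 = 8, z_1 = 7, h_1 = 5.5, x_2 = 3, y_2 = 3.5, w_2 = 6, d_2 = 4.5, h_2 = 5.5, x_3 = 10.5, y_3 = 7, z_3 = 3, d_3 = 5.5, h_3 = 7, x_4 = 16, y_4 = 15.5, z_4 = 8.5, h_4 = 7, x_5 = 4, y_5 = 13.5, z_5 = 11, w_5 = 3.5, d_5 = 5, x_6 = 10, y_6 = 1.5, z_6 = 6, w_6 = 3.5, d_6 = 2.5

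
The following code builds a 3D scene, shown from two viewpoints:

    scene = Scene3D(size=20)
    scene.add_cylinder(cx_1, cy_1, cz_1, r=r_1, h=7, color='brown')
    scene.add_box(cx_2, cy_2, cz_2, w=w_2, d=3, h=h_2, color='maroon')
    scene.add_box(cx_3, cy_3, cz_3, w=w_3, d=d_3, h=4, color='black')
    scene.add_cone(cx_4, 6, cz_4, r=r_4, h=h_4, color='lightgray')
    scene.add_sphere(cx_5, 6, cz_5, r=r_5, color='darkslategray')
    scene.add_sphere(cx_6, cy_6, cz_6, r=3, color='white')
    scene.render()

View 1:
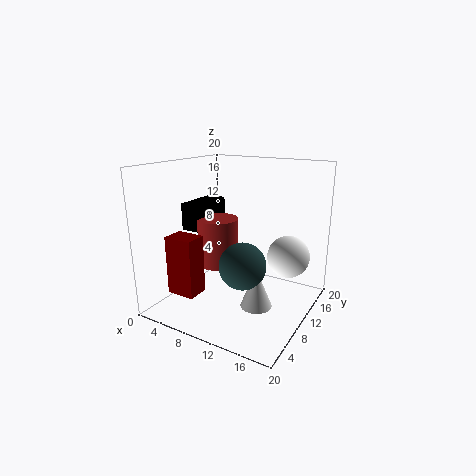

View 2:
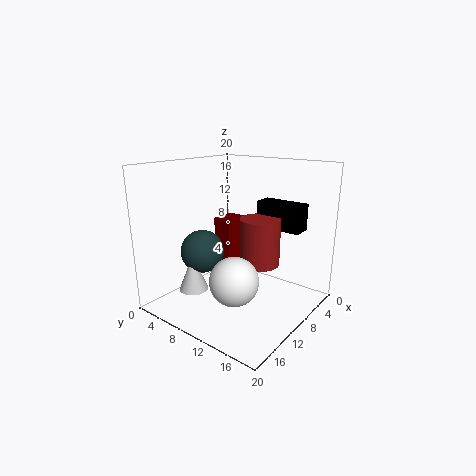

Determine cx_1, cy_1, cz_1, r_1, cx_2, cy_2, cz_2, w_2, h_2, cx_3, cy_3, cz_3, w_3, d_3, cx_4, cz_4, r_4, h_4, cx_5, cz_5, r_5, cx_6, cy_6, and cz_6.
cx_1 = 6, cy_1 = 11, cz_1 = 5, r_1 = 3, cx_2 = 3, cy_2 = 3, cz_2 = 3, w_2 = 4, h_2 = 8, cx_3 = 1, cy_3 = 9, cz_3 = 10, w_3 = 3, d_3 = 7, cx_4 = 15, cz_4 = 3, r_4 = 2, h_4 = 5, cx_5 = 13, cz_5 = 8, r_5 = 3, cx_6 = 16, cy_6 = 14, cz_6 = 7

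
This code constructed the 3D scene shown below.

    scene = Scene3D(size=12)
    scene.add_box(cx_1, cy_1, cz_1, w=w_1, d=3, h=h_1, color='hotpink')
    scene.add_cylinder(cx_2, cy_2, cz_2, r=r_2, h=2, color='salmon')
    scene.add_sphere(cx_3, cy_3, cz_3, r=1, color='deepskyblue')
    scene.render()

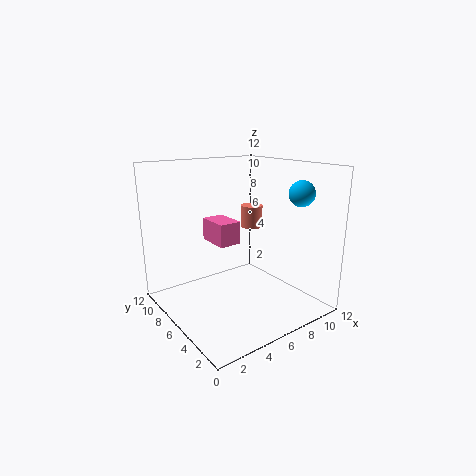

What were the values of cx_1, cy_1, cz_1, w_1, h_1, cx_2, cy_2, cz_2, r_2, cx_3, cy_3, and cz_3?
cx_1 = 5; cy_1 = 7; cz_1 = 5; w_1 = 2; h_1 = 2; cx_2 = 9; cy_2 = 8; cz_2 = 6; r_2 = 1; cx_3 = 9; cy_3 = 2; cz_3 = 10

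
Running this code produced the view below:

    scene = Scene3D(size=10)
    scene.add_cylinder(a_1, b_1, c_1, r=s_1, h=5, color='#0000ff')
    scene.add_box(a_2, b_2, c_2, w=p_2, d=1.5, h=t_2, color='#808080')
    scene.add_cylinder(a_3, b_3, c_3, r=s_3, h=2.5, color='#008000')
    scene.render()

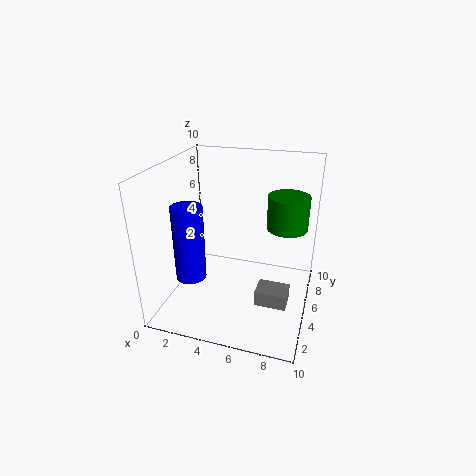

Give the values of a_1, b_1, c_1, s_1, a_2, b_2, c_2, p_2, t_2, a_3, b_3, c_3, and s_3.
a_1 = 2.5; b_1 = 2.5; c_1 = 3; s_1 = 1; a_2 = 7; b_2 = 2; c_2 = 2; p_2 = 2; t_2 = 1; a_3 = 8; b_3 = 7.5; c_3 = 5; s_3 = 1.5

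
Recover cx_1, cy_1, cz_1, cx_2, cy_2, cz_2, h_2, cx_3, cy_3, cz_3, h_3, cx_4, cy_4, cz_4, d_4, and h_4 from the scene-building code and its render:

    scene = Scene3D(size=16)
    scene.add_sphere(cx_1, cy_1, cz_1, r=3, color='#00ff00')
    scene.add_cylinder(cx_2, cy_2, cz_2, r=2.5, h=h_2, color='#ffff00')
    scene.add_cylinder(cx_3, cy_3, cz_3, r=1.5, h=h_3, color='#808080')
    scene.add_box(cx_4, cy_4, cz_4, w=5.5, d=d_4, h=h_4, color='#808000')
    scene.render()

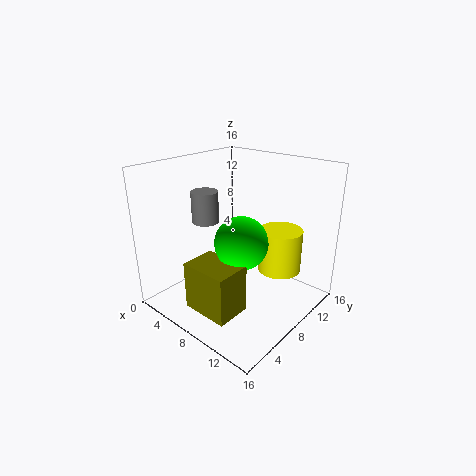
cx_1 = 8.5
cy_1 = 8
cz_1 = 7.5
cx_2 = 11
cy_2 = 12
cz_2 = 3.5
h_2 = 5
cx_3 = 4.5
cy_3 = 6.5
cz_3 = 9.5
h_3 = 3.5
cx_4 = 5
cy_4 = 2.5
cz_4 = 0.5
d_4 = 4
h_4 = 5.5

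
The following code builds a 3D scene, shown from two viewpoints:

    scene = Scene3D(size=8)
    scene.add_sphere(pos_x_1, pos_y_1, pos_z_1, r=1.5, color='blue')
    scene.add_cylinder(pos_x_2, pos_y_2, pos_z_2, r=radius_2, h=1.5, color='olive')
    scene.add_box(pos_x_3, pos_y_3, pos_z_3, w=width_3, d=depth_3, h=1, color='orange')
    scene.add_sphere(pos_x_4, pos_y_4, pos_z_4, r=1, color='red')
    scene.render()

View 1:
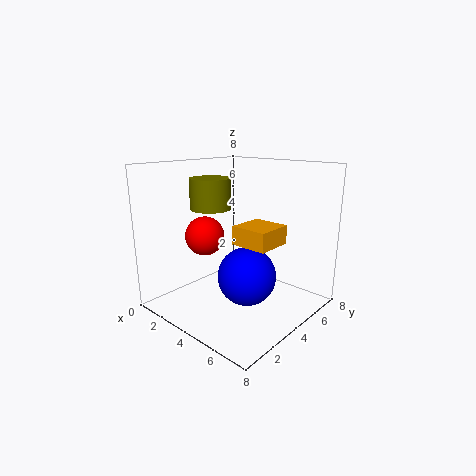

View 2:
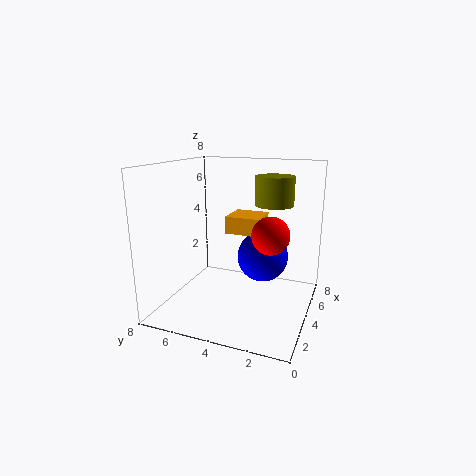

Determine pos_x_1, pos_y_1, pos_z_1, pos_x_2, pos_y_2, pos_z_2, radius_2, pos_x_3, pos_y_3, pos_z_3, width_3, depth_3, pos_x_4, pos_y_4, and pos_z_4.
pos_x_1 = 5.5; pos_y_1 = 3; pos_z_1 = 2.5; pos_x_2 = 4; pos_y_2 = 2; pos_z_2 = 6; radius_2 = 1; pos_x_3 = 4.5; pos_y_3 = 3; pos_z_3 = 4; width_3 = 2; depth_3 = 2; pos_x_4 = 3.5; pos_y_4 = 2; pos_z_4 = 4.5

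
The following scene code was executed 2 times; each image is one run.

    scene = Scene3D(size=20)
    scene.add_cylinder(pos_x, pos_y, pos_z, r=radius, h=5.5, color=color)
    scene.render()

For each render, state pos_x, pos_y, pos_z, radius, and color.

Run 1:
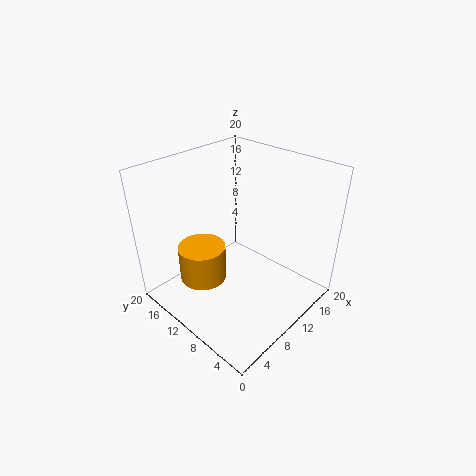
pos_x = 7.5, pos_y = 15, pos_z = 2, radius = 3.5, color = 'orange'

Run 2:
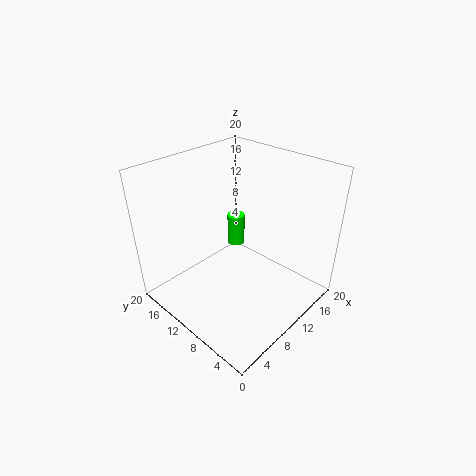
pos_x = 18, pos_y = 18, pos_z = 2, radius = 1.5, color = 'lime'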